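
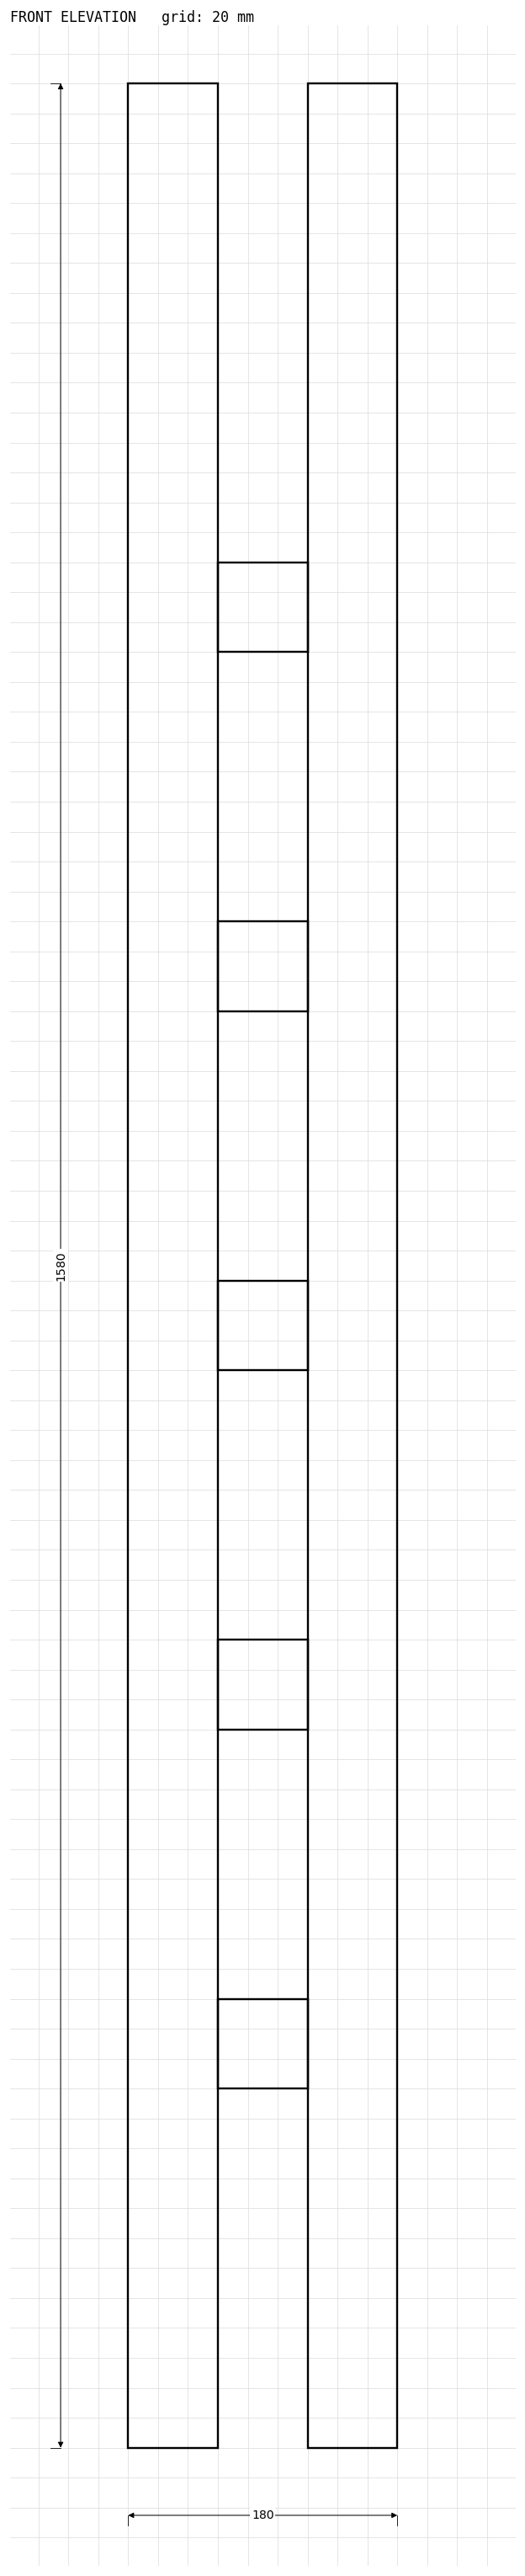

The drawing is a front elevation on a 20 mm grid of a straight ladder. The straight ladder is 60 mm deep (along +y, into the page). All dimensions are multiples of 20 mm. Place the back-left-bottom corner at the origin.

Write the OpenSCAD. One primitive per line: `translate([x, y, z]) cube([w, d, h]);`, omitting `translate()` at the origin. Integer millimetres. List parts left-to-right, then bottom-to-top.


cube([60, 60, 1580]);
translate([60, 0, 240]) cube([60, 60, 60]);
translate([60, 0, 480]) cube([60, 60, 60]);
translate([60, 0, 720]) cube([60, 60, 60]);
translate([60, 0, 960]) cube([60, 60, 60]);
translate([60, 0, 1200]) cube([60, 60, 60]);
translate([120, 0, 0]) cube([60, 60, 1580]);


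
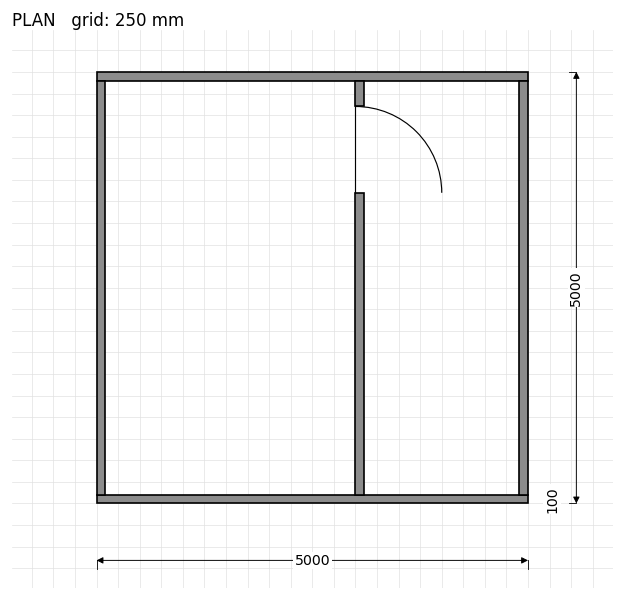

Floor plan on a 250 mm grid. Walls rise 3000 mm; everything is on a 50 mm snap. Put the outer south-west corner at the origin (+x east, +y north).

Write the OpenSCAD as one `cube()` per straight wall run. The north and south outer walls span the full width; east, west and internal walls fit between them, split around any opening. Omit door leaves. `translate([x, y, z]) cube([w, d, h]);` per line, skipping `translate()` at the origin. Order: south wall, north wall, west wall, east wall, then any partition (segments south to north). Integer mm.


cube([5000, 100, 3000]);
translate([0, 4900, 0]) cube([5000, 100, 3000]);
translate([0, 100, 0]) cube([100, 4800, 3000]);
translate([4900, 100, 0]) cube([100, 4800, 3000]);
translate([3000, 100, 0]) cube([100, 3500, 3000]);
translate([3000, 4600, 0]) cube([100, 300, 3000]);


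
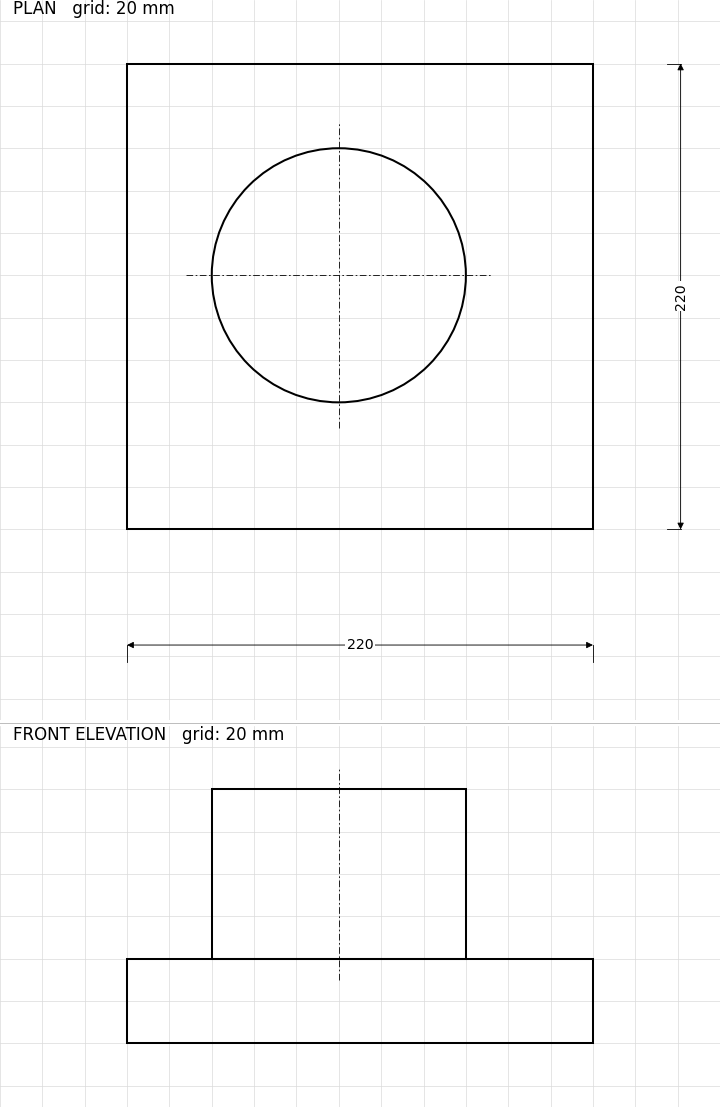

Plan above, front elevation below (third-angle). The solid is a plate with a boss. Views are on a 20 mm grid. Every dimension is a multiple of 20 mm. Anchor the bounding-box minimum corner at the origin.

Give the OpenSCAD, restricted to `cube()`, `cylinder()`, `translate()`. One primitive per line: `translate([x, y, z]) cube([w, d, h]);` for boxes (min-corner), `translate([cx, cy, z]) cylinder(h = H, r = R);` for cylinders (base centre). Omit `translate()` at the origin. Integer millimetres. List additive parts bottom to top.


cube([220, 220, 40]);
translate([100, 120, 40]) cylinder(h = 80, r = 60);


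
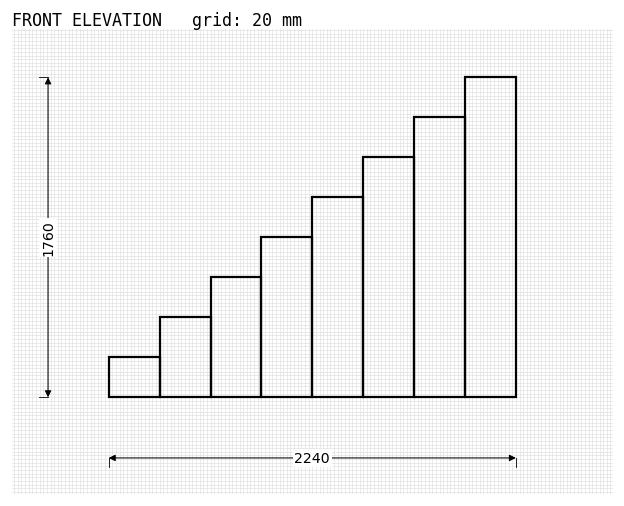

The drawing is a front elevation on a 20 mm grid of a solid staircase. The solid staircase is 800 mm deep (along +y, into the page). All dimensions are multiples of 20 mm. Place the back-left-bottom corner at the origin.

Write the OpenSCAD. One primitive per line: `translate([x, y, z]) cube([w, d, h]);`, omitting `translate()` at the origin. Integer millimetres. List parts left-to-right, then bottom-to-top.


cube([280, 800, 220]);
translate([280, 0, 0]) cube([280, 800, 440]);
translate([560, 0, 0]) cube([280, 800, 660]);
translate([840, 0, 0]) cube([280, 800, 880]);
translate([1120, 0, 0]) cube([280, 800, 1100]);
translate([1400, 0, 0]) cube([280, 800, 1320]);
translate([1680, 0, 0]) cube([280, 800, 1540]);
translate([1960, 0, 0]) cube([280, 800, 1760]);


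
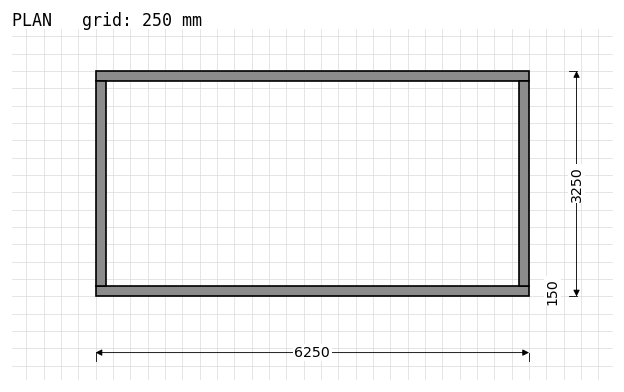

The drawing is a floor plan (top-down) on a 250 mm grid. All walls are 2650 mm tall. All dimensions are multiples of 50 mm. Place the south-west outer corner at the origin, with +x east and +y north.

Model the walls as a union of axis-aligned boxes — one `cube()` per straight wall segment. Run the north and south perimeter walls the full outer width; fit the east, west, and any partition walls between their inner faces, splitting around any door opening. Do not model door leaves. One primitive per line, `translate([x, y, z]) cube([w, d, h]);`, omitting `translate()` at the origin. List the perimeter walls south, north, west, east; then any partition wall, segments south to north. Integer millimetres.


cube([6250, 150, 2650]);
translate([0, 3100, 0]) cube([6250, 150, 2650]);
translate([0, 150, 0]) cube([150, 2950, 2650]);
translate([6100, 150, 0]) cube([150, 2950, 2650]);


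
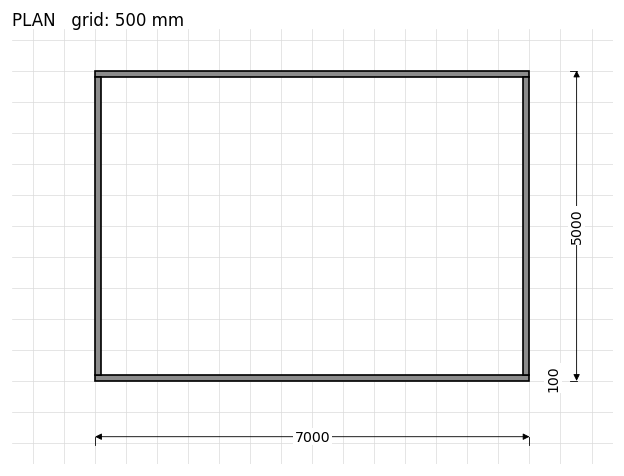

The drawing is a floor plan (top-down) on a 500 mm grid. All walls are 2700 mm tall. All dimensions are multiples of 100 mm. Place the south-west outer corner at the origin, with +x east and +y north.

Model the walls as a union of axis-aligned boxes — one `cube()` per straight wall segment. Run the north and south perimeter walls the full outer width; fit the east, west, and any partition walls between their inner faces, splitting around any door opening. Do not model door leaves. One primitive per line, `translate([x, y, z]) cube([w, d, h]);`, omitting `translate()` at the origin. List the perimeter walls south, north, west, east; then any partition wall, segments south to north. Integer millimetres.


cube([7000, 100, 2700]);
translate([0, 4900, 0]) cube([7000, 100, 2700]);
translate([0, 100, 0]) cube([100, 4800, 2700]);
translate([6900, 100, 0]) cube([100, 4800, 2700]);


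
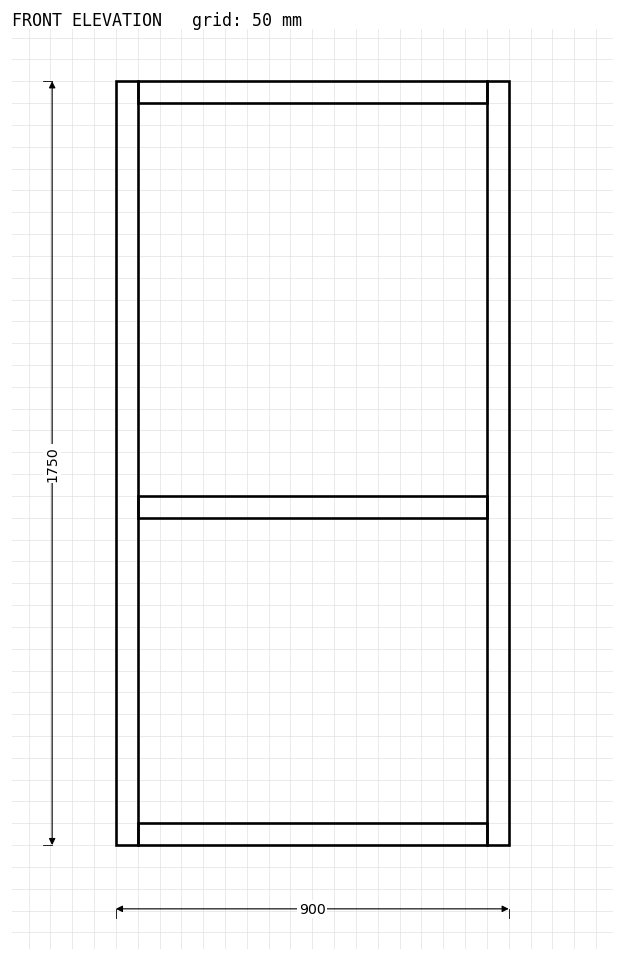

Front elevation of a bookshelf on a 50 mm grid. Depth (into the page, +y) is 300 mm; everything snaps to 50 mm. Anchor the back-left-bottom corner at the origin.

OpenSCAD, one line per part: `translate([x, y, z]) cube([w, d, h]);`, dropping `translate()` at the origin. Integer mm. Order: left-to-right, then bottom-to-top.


cube([50, 300, 1750]);
translate([50, 0, 0]) cube([800, 300, 50]);
translate([50, 0, 750]) cube([800, 300, 50]);
translate([50, 0, 1700]) cube([800, 300, 50]);
translate([850, 0, 0]) cube([50, 300, 1750]);


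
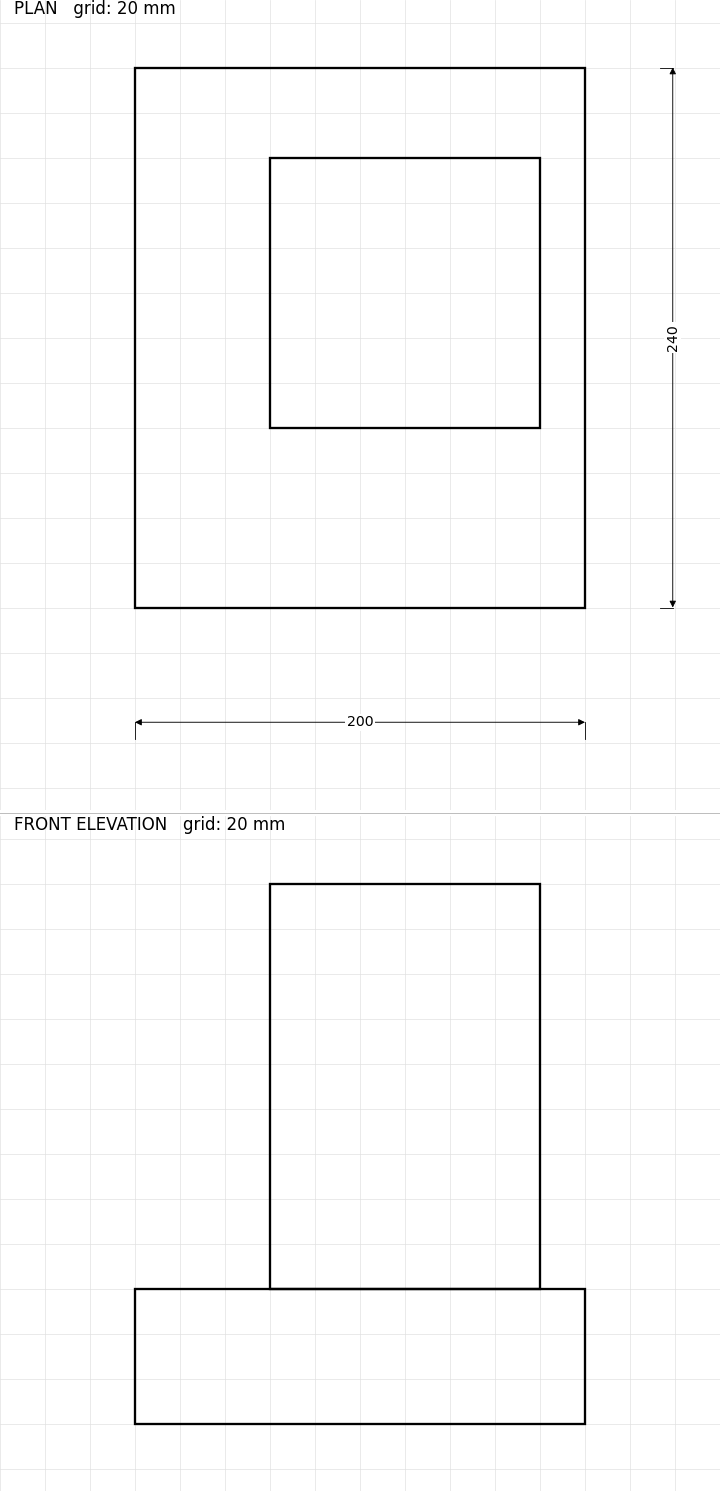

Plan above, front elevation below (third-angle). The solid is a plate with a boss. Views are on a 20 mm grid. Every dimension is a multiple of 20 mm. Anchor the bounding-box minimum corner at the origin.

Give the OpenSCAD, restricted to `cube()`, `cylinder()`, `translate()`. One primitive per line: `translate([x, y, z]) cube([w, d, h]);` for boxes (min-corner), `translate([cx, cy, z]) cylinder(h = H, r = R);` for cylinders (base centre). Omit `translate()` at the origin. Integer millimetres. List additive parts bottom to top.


cube([200, 240, 60]);
translate([60, 80, 60]) cube([120, 120, 180]);


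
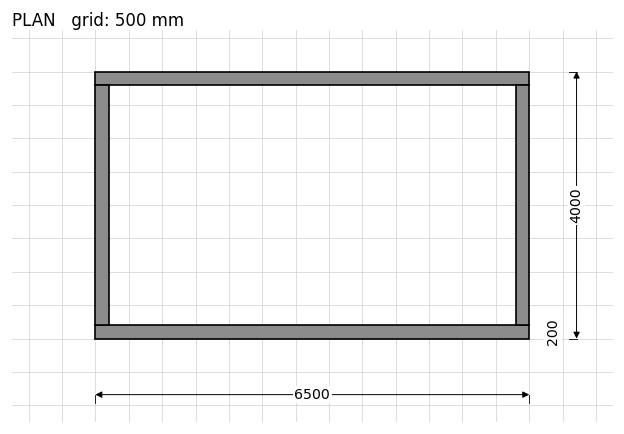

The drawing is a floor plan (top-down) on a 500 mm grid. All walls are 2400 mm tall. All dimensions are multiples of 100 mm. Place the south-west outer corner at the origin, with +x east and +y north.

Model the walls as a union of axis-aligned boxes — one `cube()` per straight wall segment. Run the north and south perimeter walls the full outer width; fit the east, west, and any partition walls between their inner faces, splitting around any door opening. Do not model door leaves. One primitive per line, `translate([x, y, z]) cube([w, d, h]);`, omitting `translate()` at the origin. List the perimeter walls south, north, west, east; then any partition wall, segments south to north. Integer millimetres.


cube([6500, 200, 2400]);
translate([0, 3800, 0]) cube([6500, 200, 2400]);
translate([0, 200, 0]) cube([200, 3600, 2400]);
translate([6300, 200, 0]) cube([200, 3600, 2400]);


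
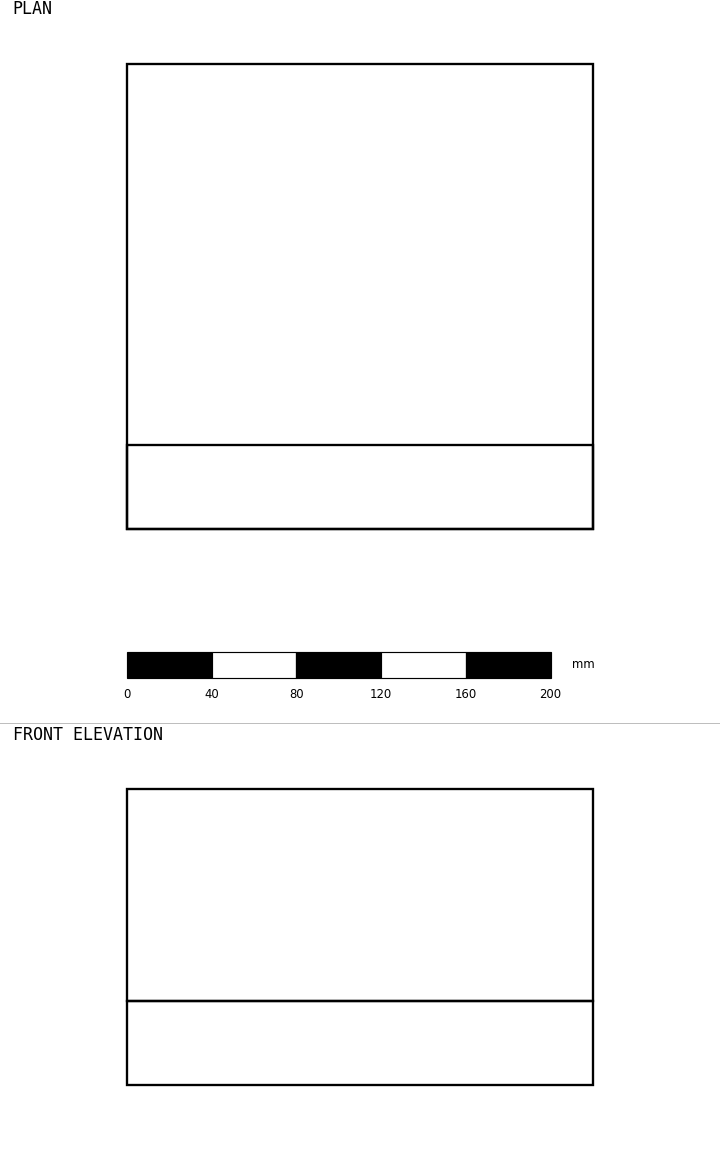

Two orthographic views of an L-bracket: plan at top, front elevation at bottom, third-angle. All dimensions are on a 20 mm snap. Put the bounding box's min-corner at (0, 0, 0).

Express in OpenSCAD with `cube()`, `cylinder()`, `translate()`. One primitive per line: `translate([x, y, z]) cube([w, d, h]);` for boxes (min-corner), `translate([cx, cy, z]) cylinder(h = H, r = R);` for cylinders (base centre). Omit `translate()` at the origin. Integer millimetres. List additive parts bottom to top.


cube([220, 220, 40]);
translate([0, 0, 40]) cube([220, 40, 100]);


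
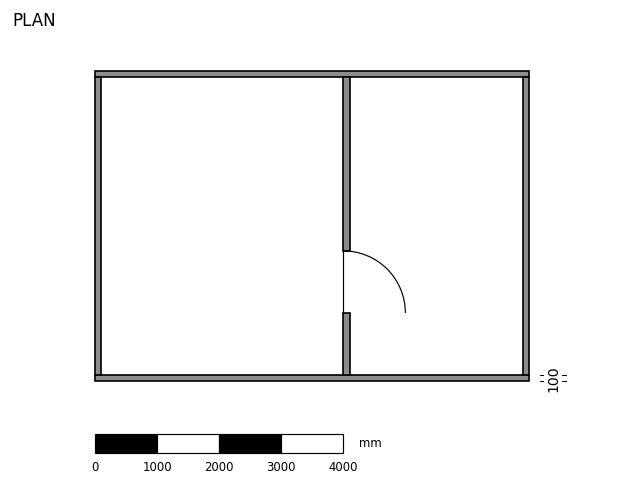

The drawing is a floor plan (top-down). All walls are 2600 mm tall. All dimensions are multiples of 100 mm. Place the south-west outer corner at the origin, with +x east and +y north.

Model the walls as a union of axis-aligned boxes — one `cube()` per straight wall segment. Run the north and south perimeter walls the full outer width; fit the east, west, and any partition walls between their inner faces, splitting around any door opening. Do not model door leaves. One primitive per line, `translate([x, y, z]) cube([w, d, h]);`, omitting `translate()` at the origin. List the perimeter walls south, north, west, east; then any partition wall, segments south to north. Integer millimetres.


cube([7000, 100, 2600]);
translate([0, 4900, 0]) cube([7000, 100, 2600]);
translate([0, 100, 0]) cube([100, 4800, 2600]);
translate([6900, 100, 0]) cube([100, 4800, 2600]);
translate([4000, 100, 0]) cube([100, 1000, 2600]);
translate([4000, 2100, 0]) cube([100, 2800, 2600]);


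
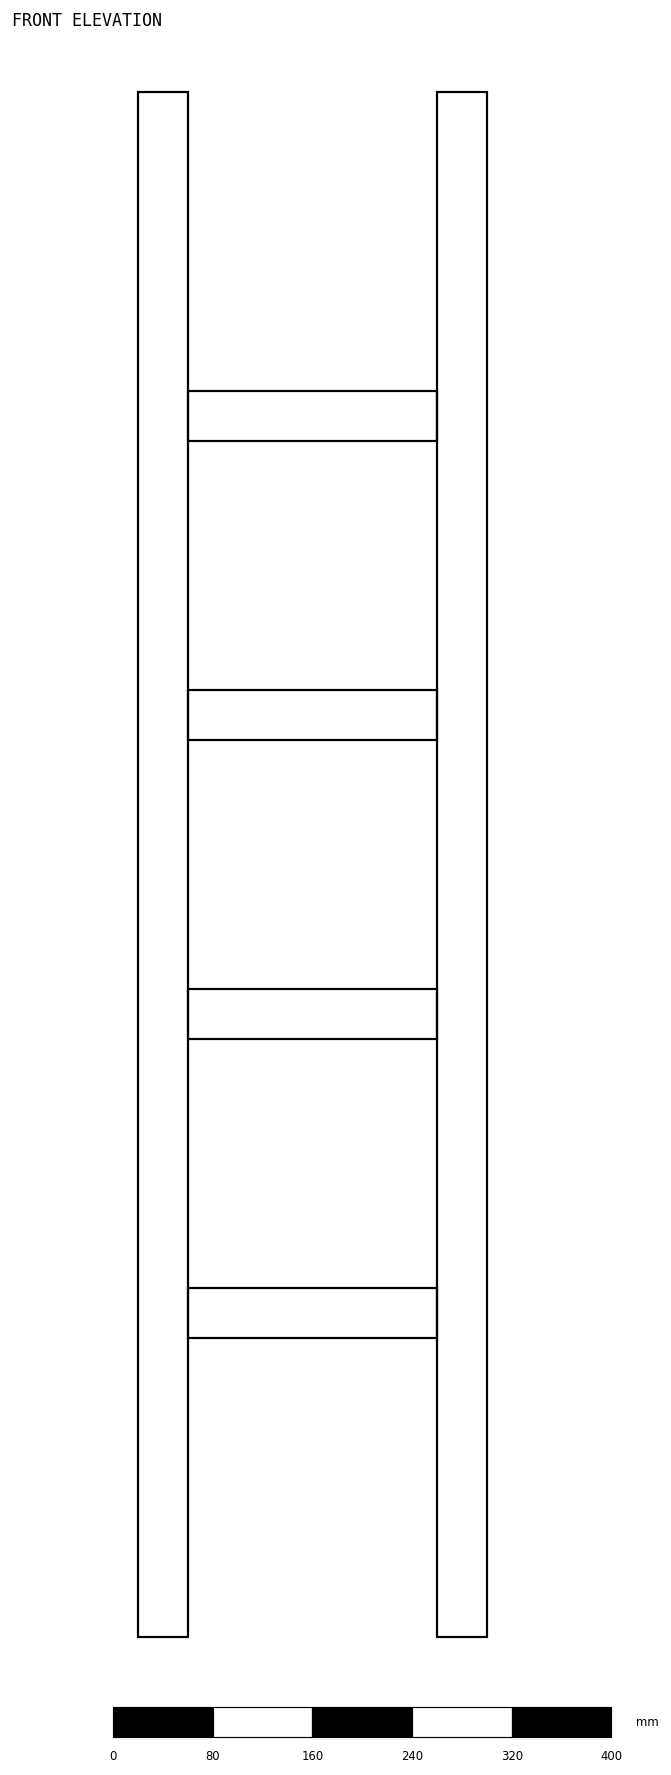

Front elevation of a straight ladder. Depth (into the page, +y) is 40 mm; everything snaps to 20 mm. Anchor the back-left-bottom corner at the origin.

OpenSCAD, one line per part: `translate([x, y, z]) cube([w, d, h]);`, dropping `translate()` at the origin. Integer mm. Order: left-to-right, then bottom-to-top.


cube([40, 40, 1240]);
translate([40, 0, 240]) cube([200, 40, 40]);
translate([40, 0, 480]) cube([200, 40, 40]);
translate([40, 0, 720]) cube([200, 40, 40]);
translate([40, 0, 960]) cube([200, 40, 40]);
translate([240, 0, 0]) cube([40, 40, 1240]);


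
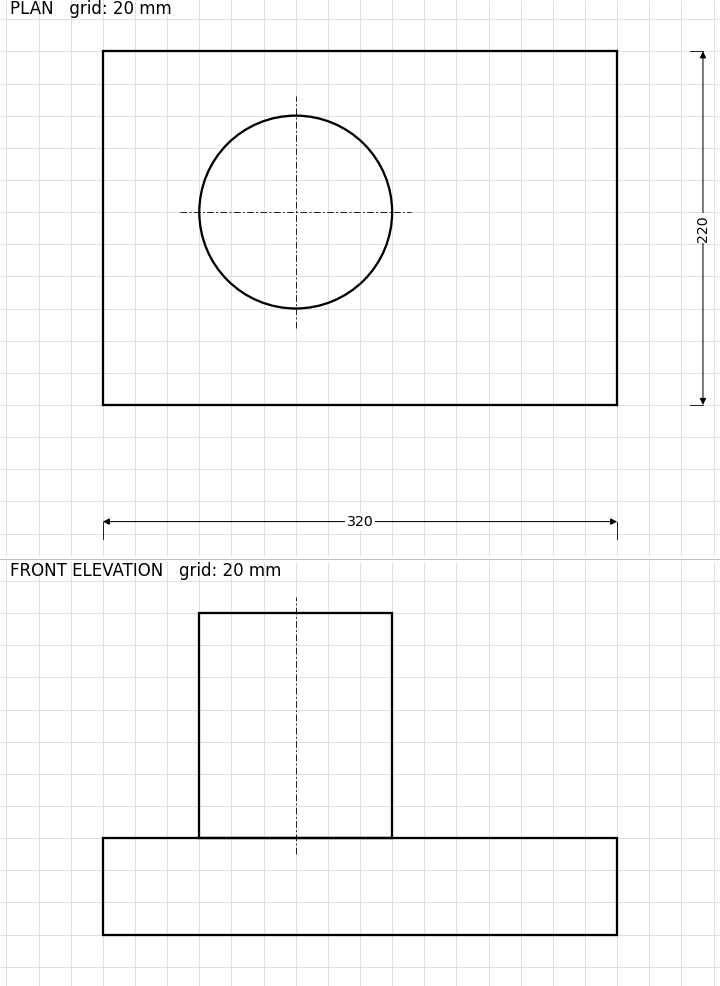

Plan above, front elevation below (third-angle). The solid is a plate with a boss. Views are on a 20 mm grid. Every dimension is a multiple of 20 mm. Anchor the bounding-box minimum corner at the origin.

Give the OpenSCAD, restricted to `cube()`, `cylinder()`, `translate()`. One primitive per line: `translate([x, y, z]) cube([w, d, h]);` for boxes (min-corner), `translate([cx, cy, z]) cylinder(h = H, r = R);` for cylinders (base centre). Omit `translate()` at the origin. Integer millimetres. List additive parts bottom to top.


cube([320, 220, 60]);
translate([120, 120, 60]) cylinder(h = 140, r = 60);


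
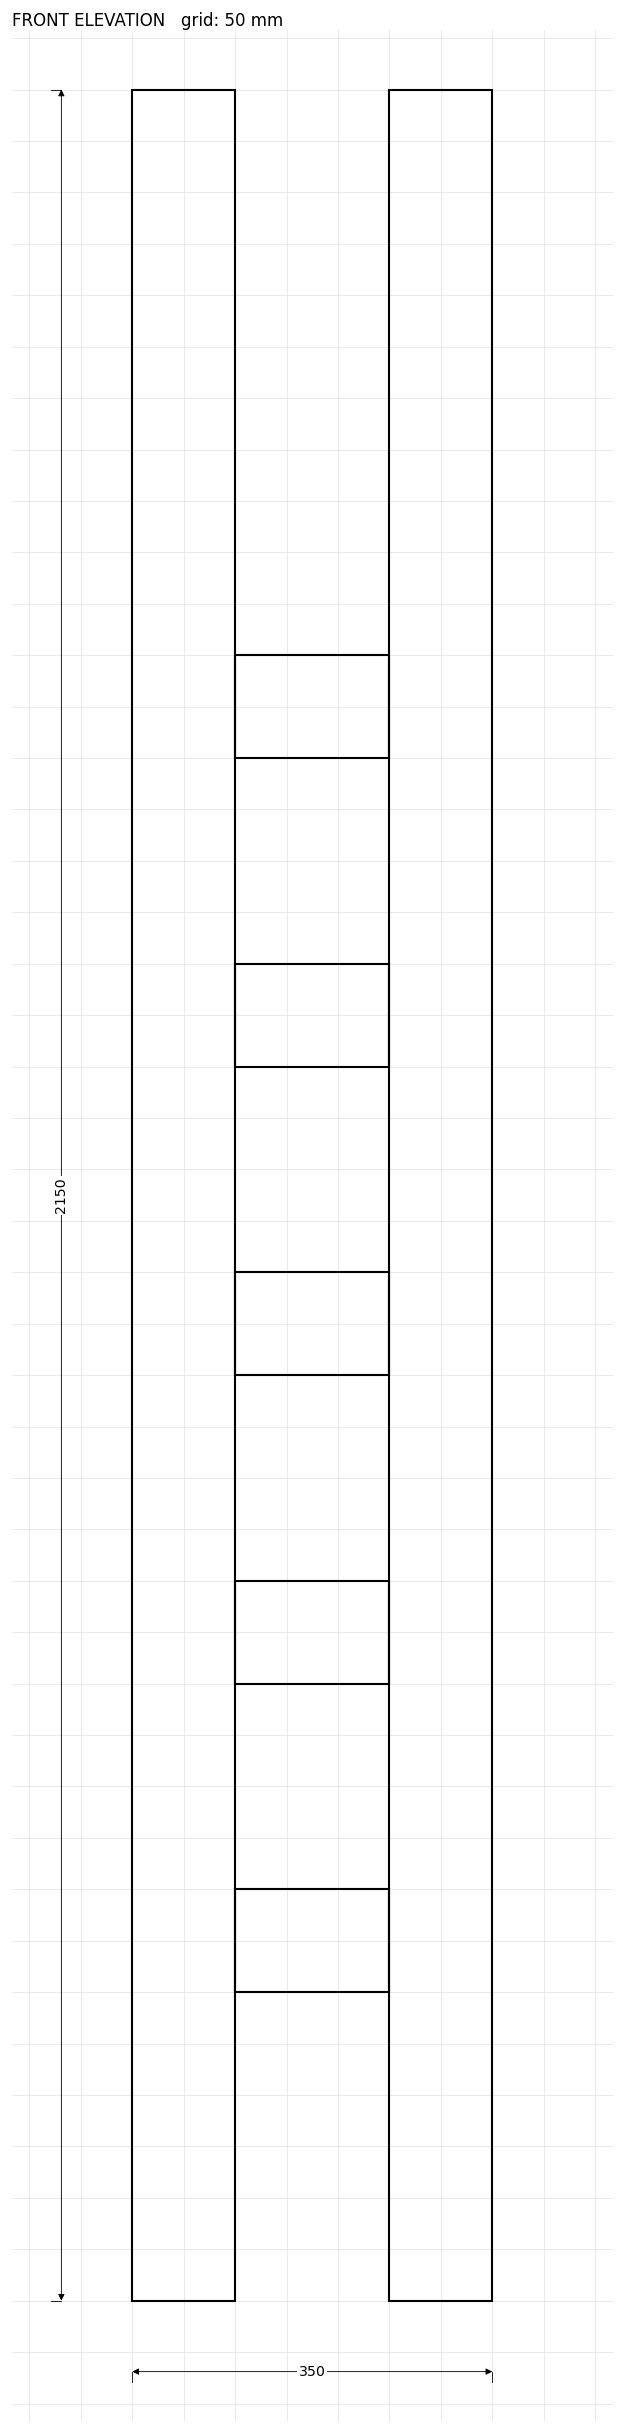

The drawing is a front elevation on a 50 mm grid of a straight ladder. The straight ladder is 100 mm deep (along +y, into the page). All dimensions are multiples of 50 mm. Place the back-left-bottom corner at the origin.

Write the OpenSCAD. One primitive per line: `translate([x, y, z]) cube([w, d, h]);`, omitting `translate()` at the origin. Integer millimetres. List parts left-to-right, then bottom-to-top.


cube([100, 100, 2150]);
translate([100, 0, 300]) cube([150, 100, 100]);
translate([100, 0, 600]) cube([150, 100, 100]);
translate([100, 0, 900]) cube([150, 100, 100]);
translate([100, 0, 1200]) cube([150, 100, 100]);
translate([100, 0, 1500]) cube([150, 100, 100]);
translate([250, 0, 0]) cube([100, 100, 2150]);


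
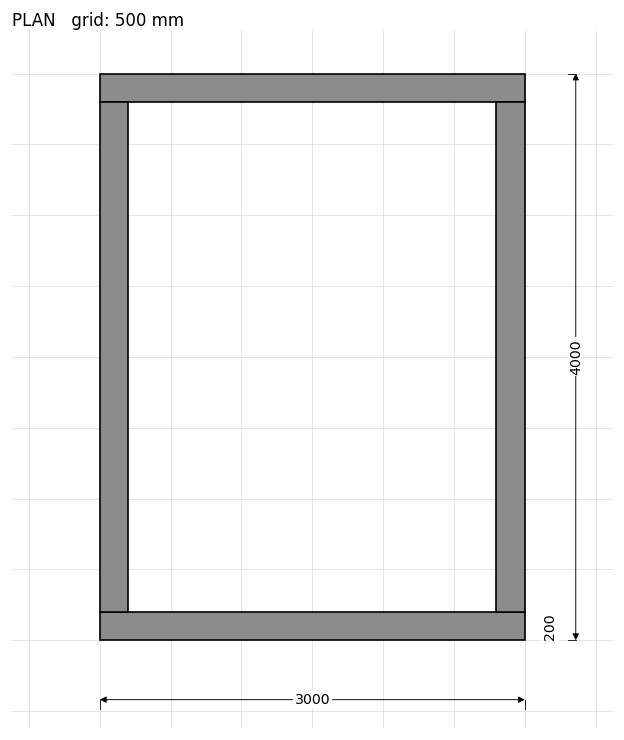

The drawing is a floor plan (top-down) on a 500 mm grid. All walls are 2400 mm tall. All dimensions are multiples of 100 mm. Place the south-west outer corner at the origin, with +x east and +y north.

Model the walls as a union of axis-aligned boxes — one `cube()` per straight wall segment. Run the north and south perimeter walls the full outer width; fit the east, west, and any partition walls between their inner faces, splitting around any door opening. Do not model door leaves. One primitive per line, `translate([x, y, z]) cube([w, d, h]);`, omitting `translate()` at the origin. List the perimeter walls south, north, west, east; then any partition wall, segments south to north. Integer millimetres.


cube([3000, 200, 2400]);
translate([0, 3800, 0]) cube([3000, 200, 2400]);
translate([0, 200, 0]) cube([200, 3600, 2400]);
translate([2800, 200, 0]) cube([200, 3600, 2400]);


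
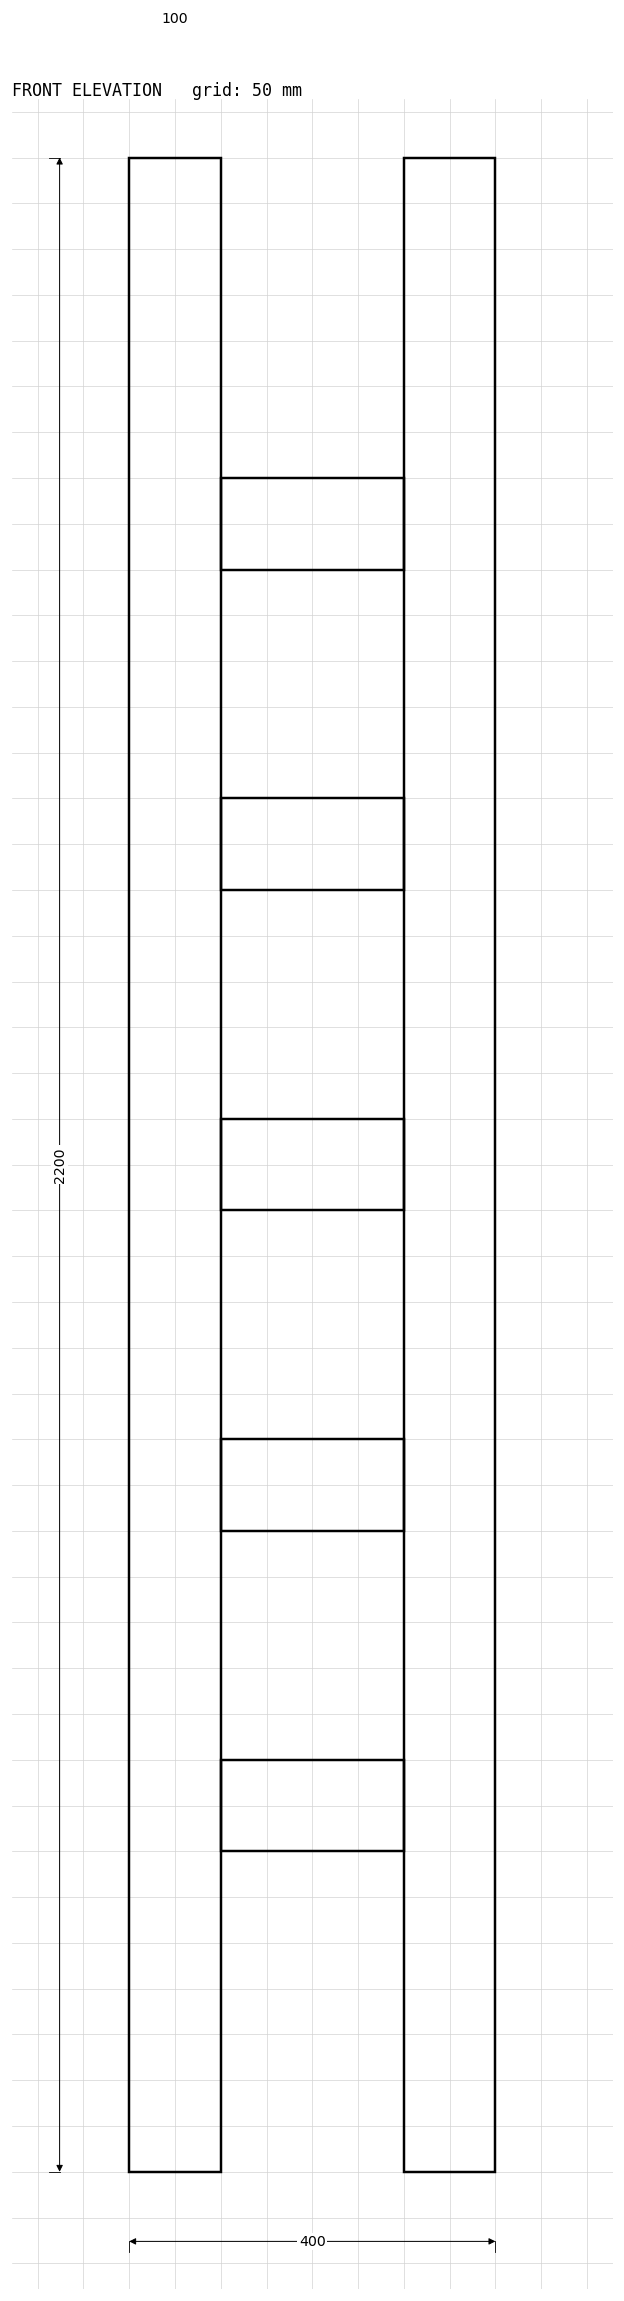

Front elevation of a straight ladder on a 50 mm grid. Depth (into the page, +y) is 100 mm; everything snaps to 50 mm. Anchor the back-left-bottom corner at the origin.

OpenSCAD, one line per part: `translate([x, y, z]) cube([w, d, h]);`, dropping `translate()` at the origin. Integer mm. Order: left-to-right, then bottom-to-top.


cube([100, 100, 2200]);
translate([100, 0, 350]) cube([200, 100, 100]);
translate([100, 0, 700]) cube([200, 100, 100]);
translate([100, 0, 1050]) cube([200, 100, 100]);
translate([100, 0, 1400]) cube([200, 100, 100]);
translate([100, 0, 1750]) cube([200, 100, 100]);
translate([300, 0, 0]) cube([100, 100, 2200]);


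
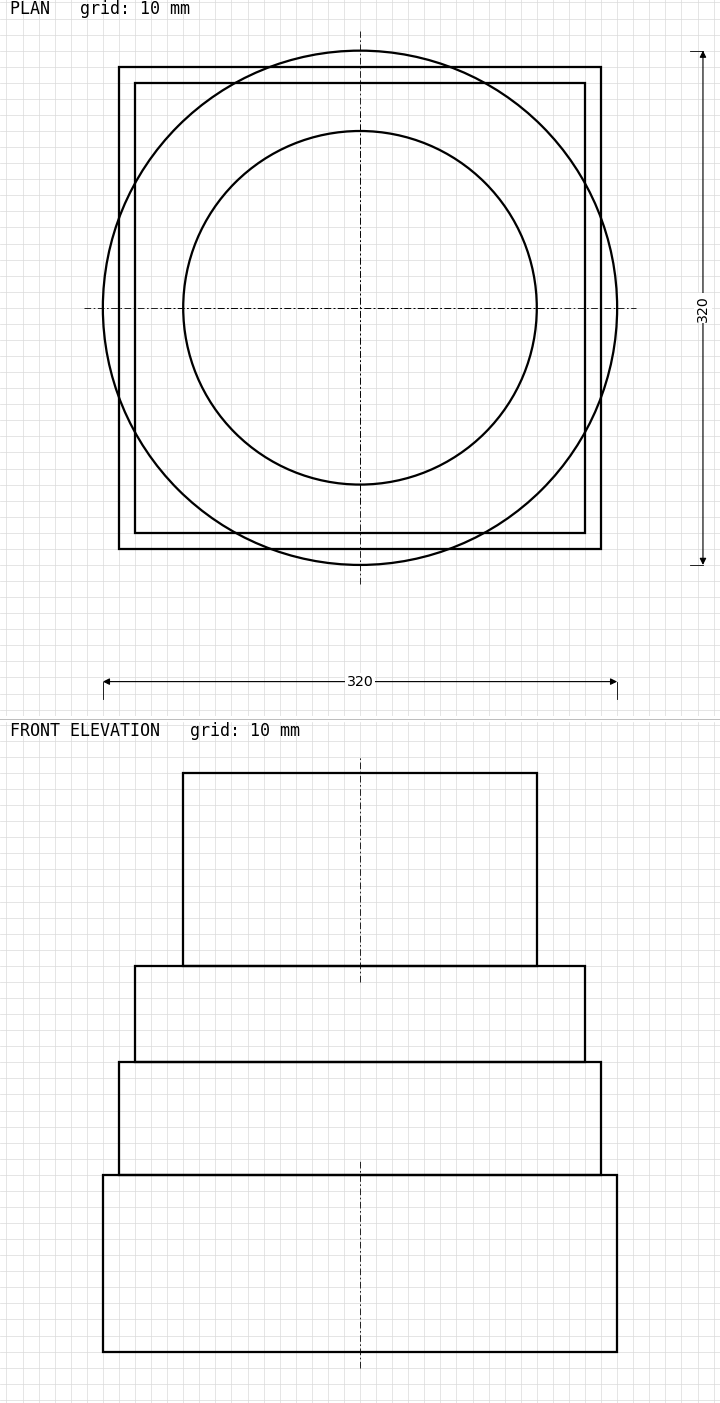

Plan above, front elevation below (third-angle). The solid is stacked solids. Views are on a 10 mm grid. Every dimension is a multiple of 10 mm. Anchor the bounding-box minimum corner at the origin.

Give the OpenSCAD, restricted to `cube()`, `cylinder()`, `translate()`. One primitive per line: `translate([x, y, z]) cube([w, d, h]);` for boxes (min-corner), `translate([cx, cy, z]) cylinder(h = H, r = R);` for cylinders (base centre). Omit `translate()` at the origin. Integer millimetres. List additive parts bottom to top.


translate([160, 160, 0]) cylinder(h = 110, r = 160);
translate([10, 10, 110]) cube([300, 300, 70]);
translate([20, 20, 180]) cube([280, 280, 60]);
translate([160, 160, 240]) cylinder(h = 120, r = 110);


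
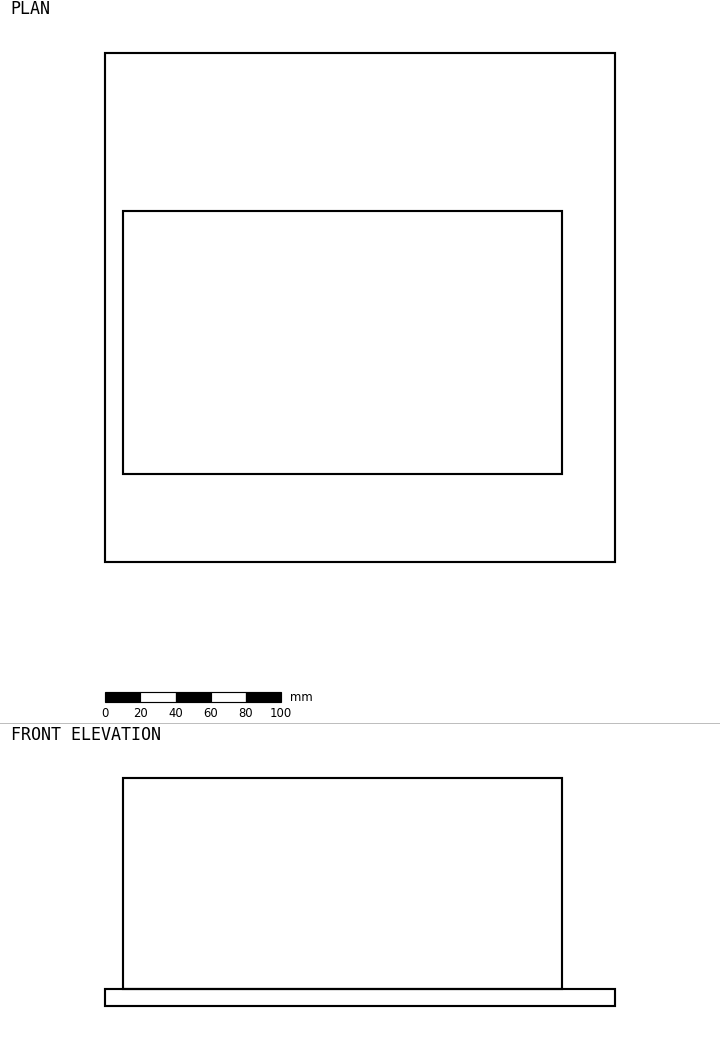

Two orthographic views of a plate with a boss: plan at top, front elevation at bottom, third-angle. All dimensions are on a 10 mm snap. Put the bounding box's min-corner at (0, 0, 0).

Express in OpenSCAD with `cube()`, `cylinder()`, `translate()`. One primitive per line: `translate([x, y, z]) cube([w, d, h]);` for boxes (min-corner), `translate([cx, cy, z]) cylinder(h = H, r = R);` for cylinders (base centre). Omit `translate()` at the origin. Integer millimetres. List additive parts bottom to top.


cube([290, 290, 10]);
translate([10, 50, 10]) cube([250, 150, 120]);


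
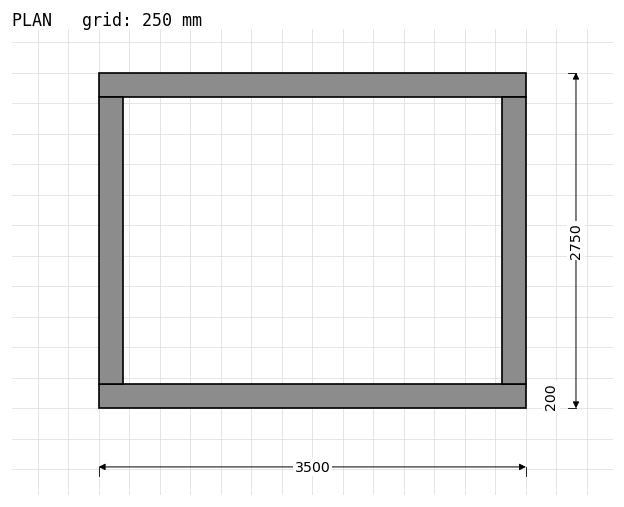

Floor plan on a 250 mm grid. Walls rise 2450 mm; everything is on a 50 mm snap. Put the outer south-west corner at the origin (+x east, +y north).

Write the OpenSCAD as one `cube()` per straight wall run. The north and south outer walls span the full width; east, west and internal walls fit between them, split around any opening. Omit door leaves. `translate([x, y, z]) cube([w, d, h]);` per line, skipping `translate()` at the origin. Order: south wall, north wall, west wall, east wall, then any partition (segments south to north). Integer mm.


cube([3500, 200, 2450]);
translate([0, 2550, 0]) cube([3500, 200, 2450]);
translate([0, 200, 0]) cube([200, 2350, 2450]);
translate([3300, 200, 0]) cube([200, 2350, 2450]);


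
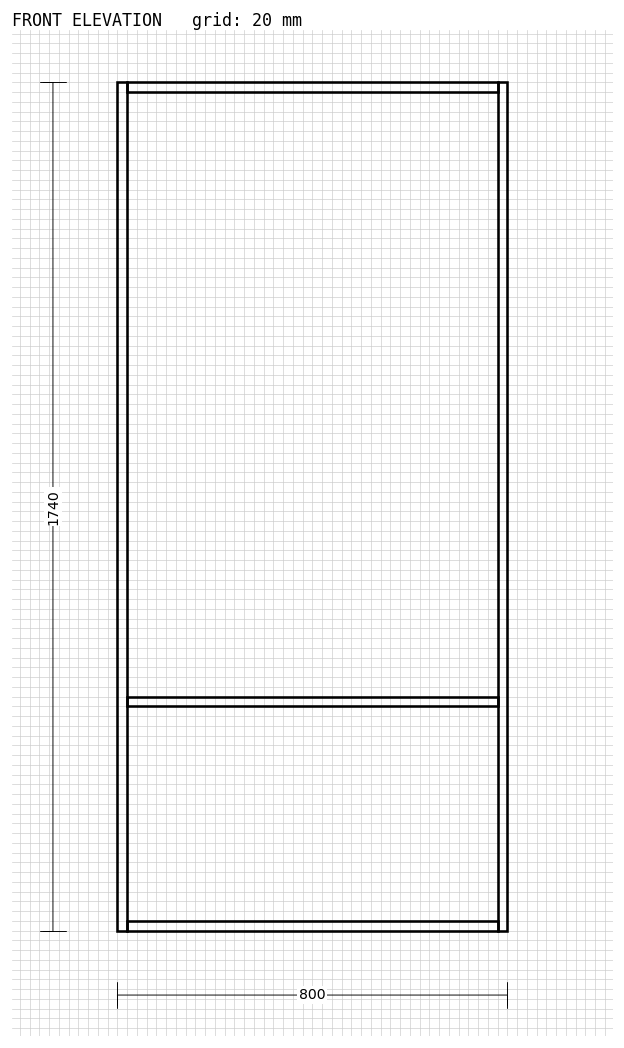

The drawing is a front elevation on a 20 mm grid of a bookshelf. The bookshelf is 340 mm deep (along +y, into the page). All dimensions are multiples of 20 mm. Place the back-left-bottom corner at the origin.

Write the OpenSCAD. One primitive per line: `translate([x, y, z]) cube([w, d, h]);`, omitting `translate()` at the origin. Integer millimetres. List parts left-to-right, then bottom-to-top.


cube([20, 340, 1740]);
translate([20, 0, 0]) cube([760, 340, 20]);
translate([20, 0, 460]) cube([760, 340, 20]);
translate([20, 0, 1720]) cube([760, 340, 20]);
translate([780, 0, 0]) cube([20, 340, 1740]);


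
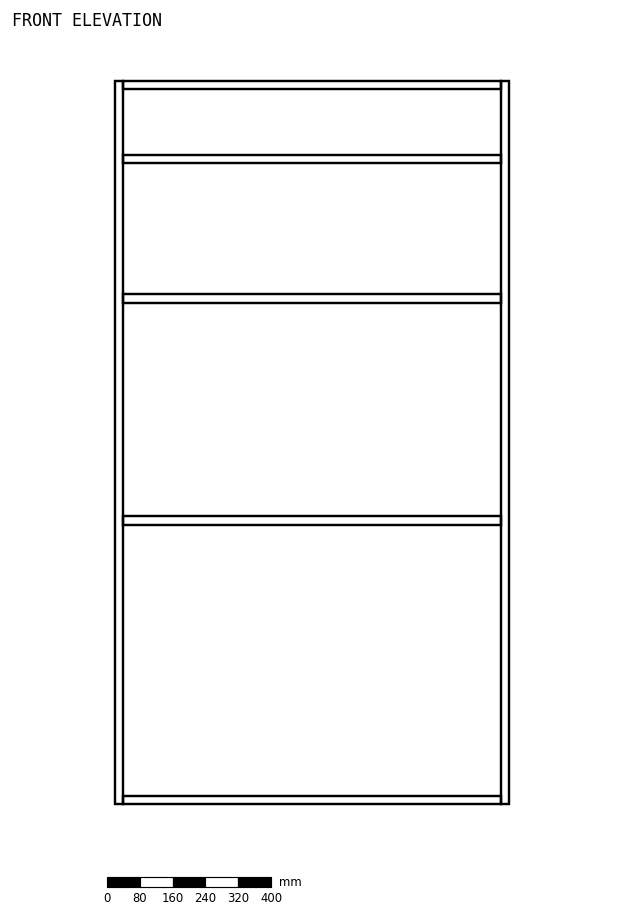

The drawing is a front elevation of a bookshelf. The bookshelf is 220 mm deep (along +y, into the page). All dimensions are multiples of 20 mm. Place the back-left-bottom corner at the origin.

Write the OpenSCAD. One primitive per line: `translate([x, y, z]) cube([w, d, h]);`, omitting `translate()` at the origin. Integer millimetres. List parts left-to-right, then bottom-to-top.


cube([20, 220, 1760]);
translate([20, 0, 0]) cube([920, 220, 20]);
translate([20, 0, 680]) cube([920, 220, 20]);
translate([20, 0, 1220]) cube([920, 220, 20]);
translate([20, 0, 1560]) cube([920, 220, 20]);
translate([20, 0, 1740]) cube([920, 220, 20]);
translate([940, 0, 0]) cube([20, 220, 1760]);


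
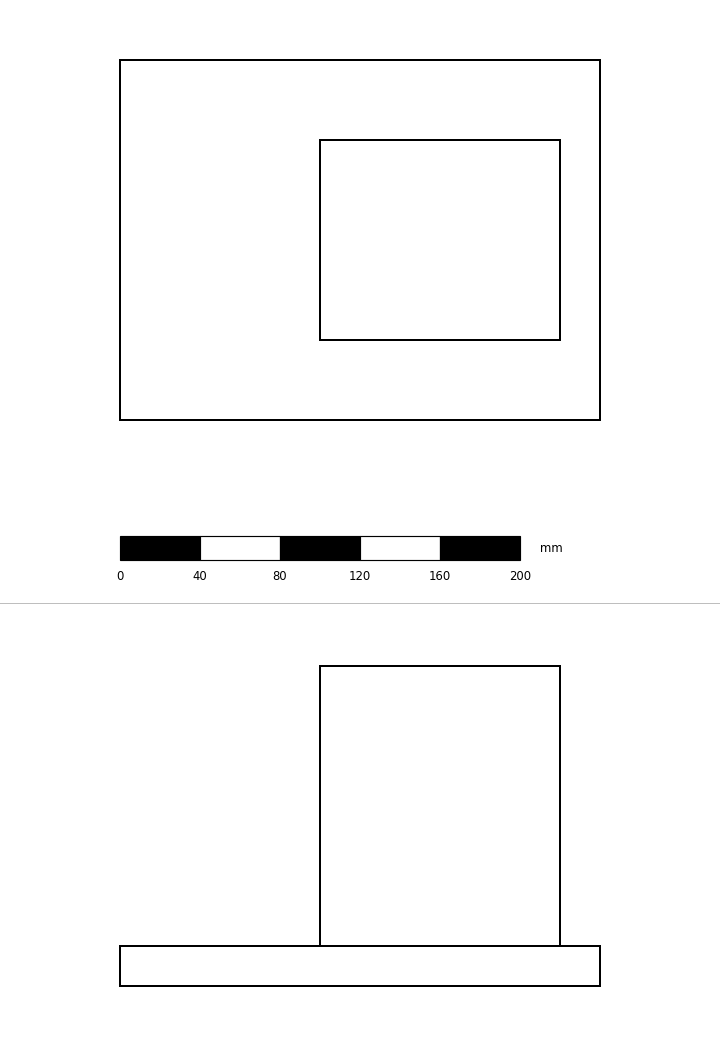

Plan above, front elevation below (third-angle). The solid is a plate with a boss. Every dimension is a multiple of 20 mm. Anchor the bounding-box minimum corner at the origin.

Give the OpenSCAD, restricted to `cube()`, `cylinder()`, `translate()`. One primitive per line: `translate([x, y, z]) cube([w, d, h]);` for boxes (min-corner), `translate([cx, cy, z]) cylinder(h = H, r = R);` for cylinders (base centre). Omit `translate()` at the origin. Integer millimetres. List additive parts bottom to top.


cube([240, 180, 20]);
translate([100, 40, 20]) cube([120, 100, 140]);


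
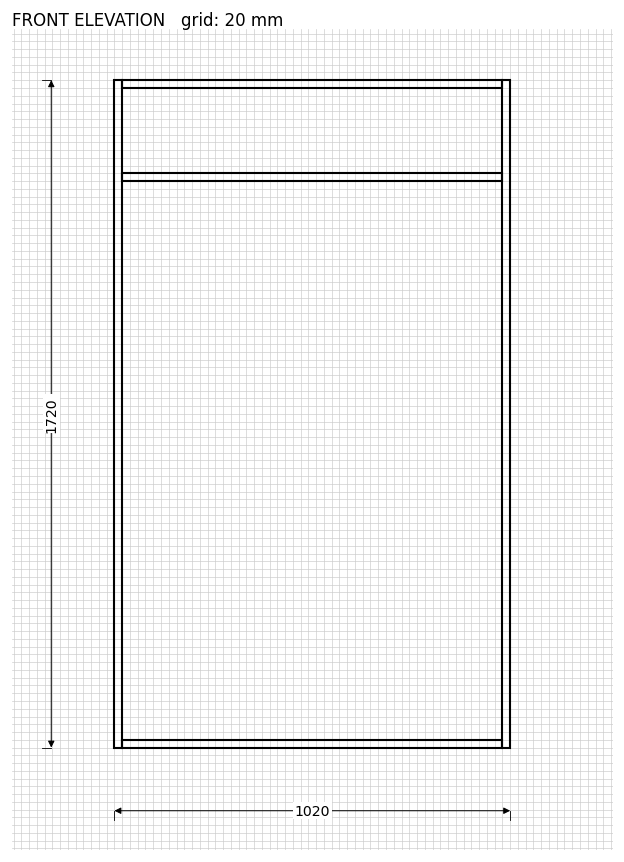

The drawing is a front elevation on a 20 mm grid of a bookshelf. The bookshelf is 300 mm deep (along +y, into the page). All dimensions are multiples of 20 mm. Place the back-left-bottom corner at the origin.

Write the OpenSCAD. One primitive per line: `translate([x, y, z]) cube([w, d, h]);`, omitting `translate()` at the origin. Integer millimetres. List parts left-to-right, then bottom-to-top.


cube([20, 300, 1720]);
translate([20, 0, 0]) cube([980, 300, 20]);
translate([20, 0, 1460]) cube([980, 300, 20]);
translate([20, 0, 1700]) cube([980, 300, 20]);
translate([1000, 0, 0]) cube([20, 300, 1720]);


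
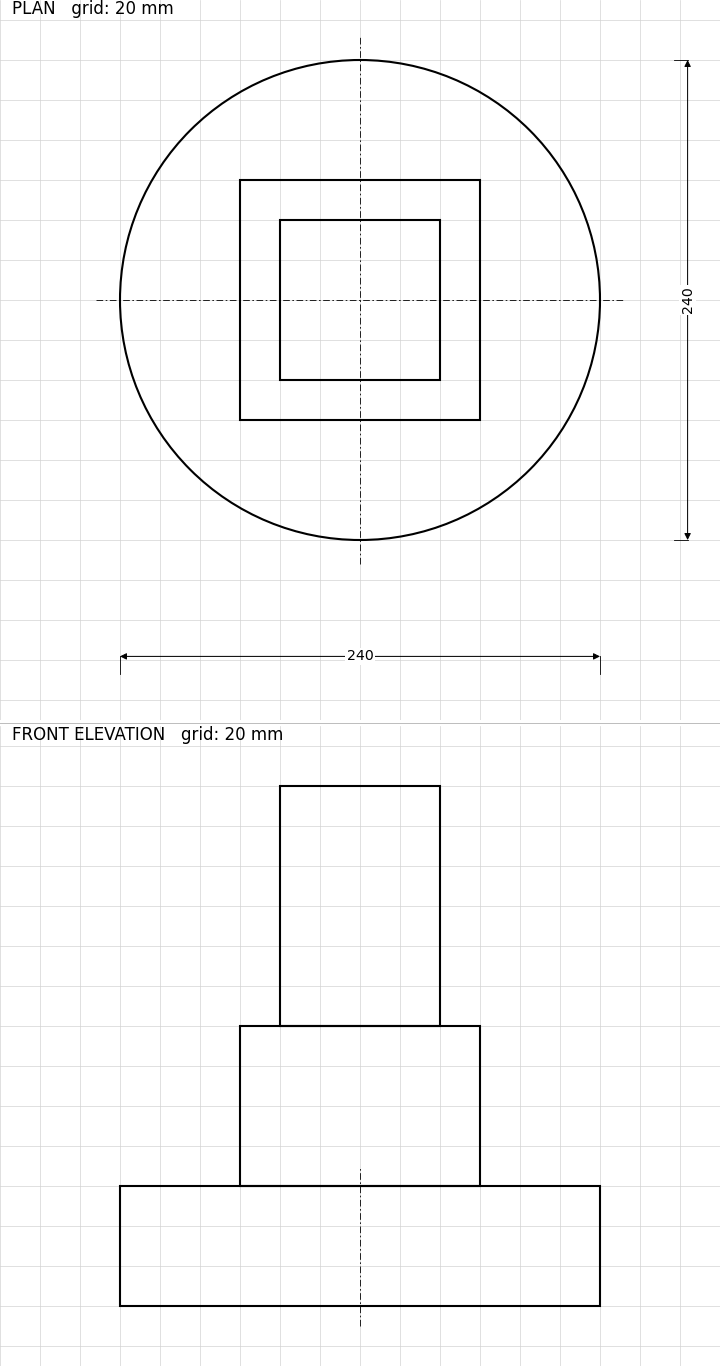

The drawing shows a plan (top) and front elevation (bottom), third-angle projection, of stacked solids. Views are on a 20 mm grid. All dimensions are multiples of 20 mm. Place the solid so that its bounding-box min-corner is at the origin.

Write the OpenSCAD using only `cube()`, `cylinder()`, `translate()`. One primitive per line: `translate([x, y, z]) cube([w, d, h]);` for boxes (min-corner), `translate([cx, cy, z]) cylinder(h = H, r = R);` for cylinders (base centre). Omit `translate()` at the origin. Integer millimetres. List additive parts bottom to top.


translate([120, 120, 0]) cylinder(h = 60, r = 120);
translate([60, 60, 60]) cube([120, 120, 80]);
translate([80, 80, 140]) cube([80, 80, 120]);


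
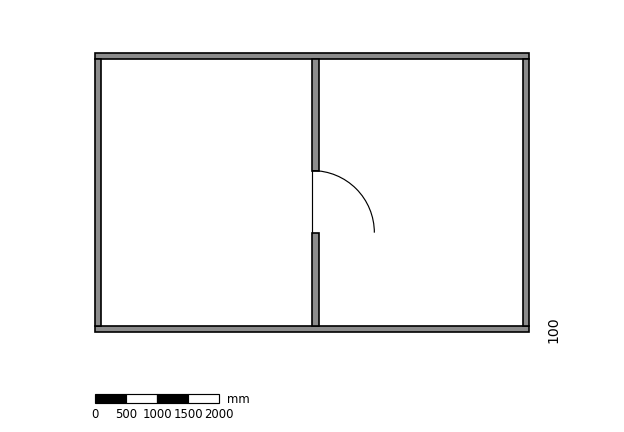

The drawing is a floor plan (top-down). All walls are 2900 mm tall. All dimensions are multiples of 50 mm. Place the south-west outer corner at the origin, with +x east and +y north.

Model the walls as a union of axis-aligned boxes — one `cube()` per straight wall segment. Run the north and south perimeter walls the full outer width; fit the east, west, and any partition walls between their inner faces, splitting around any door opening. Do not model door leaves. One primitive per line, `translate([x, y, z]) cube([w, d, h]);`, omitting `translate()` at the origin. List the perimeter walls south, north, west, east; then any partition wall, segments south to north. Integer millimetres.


cube([7000, 100, 2900]);
translate([0, 4400, 0]) cube([7000, 100, 2900]);
translate([0, 100, 0]) cube([100, 4300, 2900]);
translate([6900, 100, 0]) cube([100, 4300, 2900]);
translate([3500, 100, 0]) cube([100, 1500, 2900]);
translate([3500, 2600, 0]) cube([100, 1800, 2900]);


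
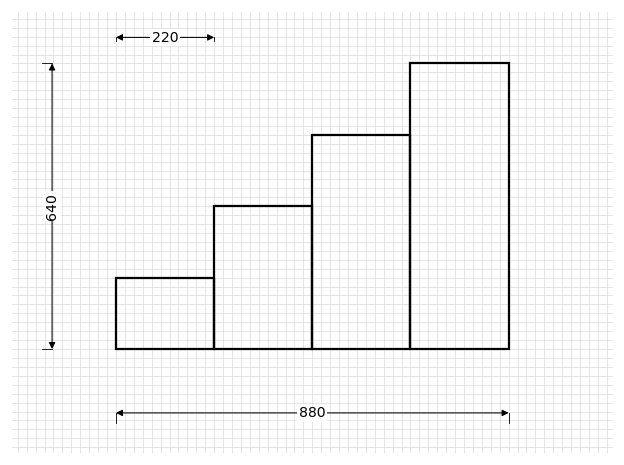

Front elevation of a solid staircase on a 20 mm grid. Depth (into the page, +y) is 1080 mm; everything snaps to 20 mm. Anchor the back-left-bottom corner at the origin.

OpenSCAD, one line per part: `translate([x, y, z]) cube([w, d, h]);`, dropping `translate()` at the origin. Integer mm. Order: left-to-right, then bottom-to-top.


cube([220, 1080, 160]);
translate([220, 0, 0]) cube([220, 1080, 320]);
translate([440, 0, 0]) cube([220, 1080, 480]);
translate([660, 0, 0]) cube([220, 1080, 640]);


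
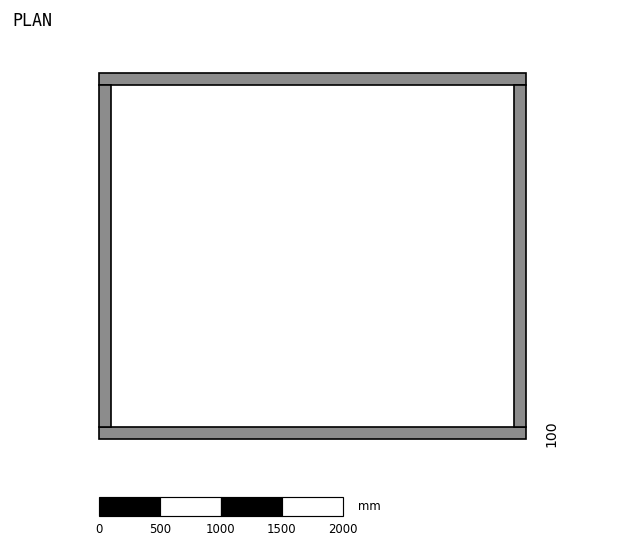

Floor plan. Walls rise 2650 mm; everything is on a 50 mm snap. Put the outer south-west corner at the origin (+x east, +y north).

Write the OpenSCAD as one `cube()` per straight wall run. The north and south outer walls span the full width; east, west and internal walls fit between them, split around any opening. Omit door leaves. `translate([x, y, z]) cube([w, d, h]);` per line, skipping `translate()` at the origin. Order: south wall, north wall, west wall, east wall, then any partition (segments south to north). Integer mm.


cube([3500, 100, 2650]);
translate([0, 2900, 0]) cube([3500, 100, 2650]);
translate([0, 100, 0]) cube([100, 2800, 2650]);
translate([3400, 100, 0]) cube([100, 2800, 2650]);


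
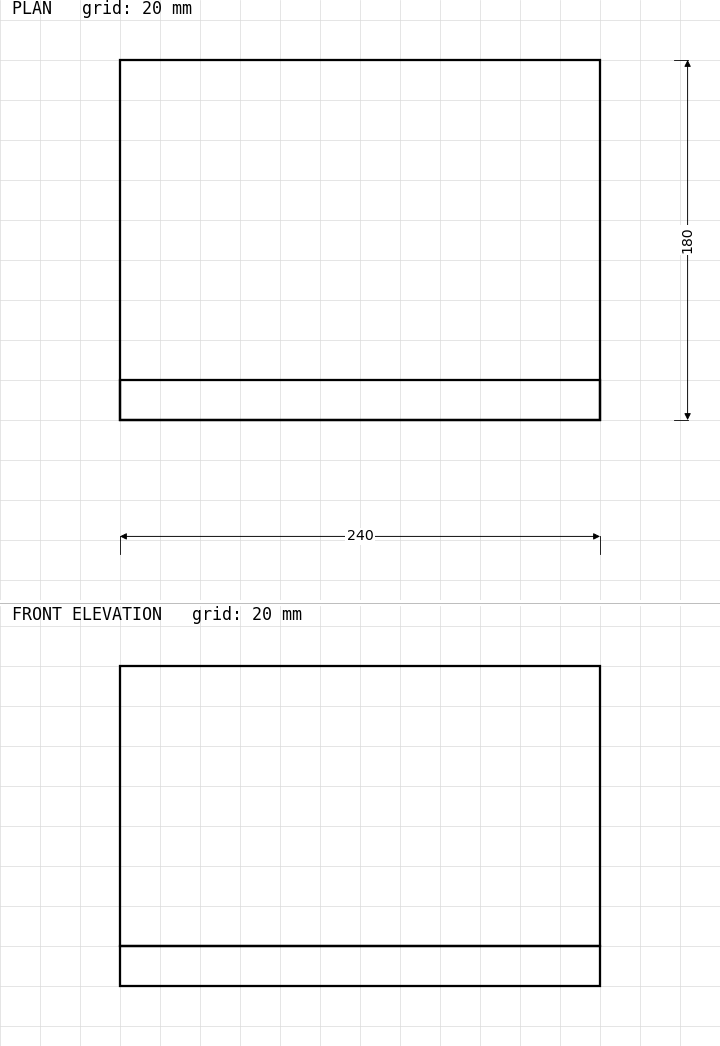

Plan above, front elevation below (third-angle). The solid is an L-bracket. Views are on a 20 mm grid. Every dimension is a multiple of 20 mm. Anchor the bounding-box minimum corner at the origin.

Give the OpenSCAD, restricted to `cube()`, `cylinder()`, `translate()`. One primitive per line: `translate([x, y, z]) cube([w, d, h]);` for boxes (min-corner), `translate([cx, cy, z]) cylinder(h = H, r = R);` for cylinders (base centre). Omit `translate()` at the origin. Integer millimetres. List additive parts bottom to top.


cube([240, 180, 20]);
translate([0, 0, 20]) cube([240, 20, 140]);


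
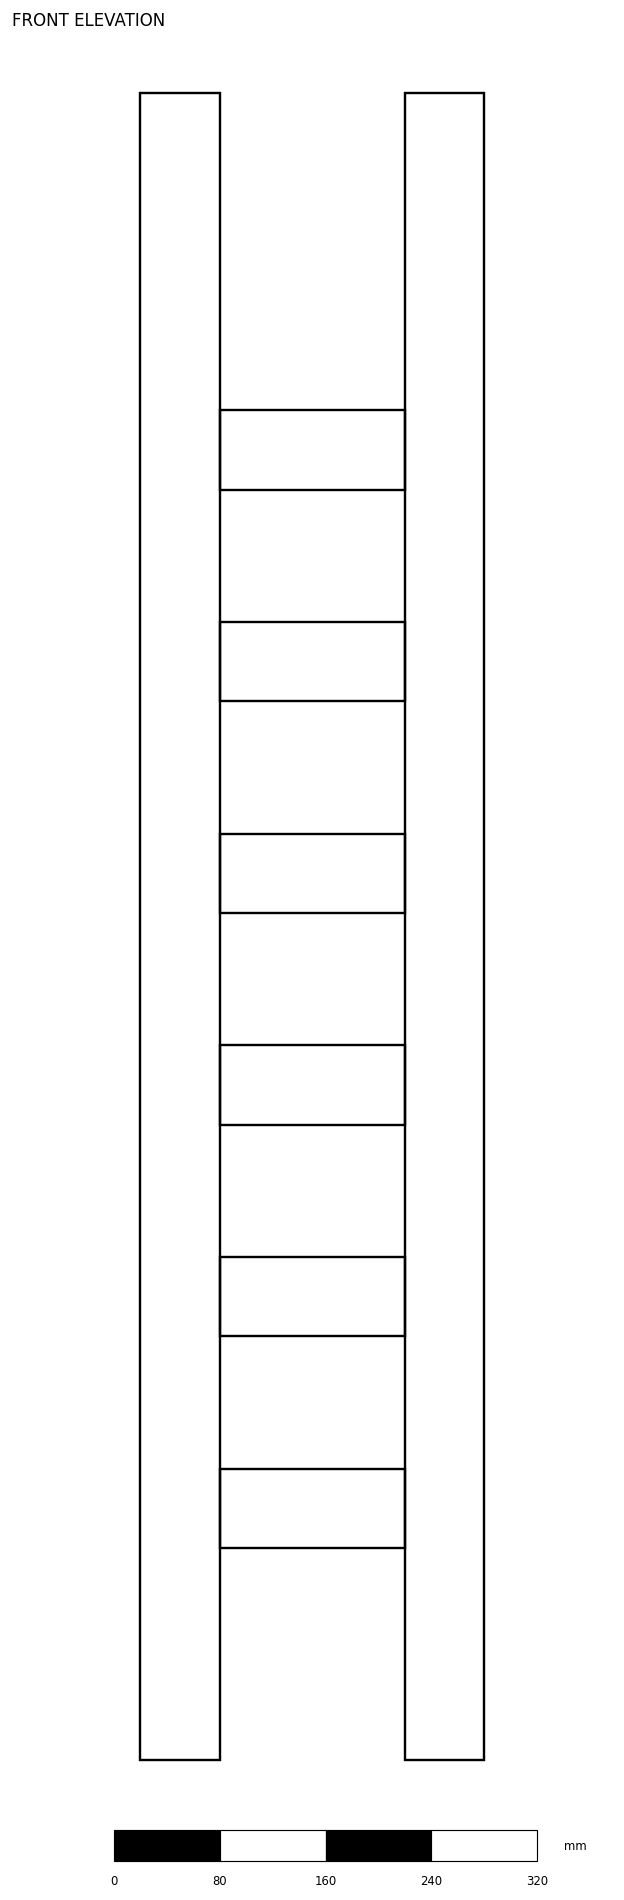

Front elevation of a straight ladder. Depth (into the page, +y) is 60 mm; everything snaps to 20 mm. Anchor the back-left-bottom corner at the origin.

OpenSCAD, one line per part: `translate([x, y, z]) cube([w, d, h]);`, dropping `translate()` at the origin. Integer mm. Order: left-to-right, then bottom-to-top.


cube([60, 60, 1260]);
translate([60, 0, 160]) cube([140, 60, 60]);
translate([60, 0, 320]) cube([140, 60, 60]);
translate([60, 0, 480]) cube([140, 60, 60]);
translate([60, 0, 640]) cube([140, 60, 60]);
translate([60, 0, 800]) cube([140, 60, 60]);
translate([60, 0, 960]) cube([140, 60, 60]);
translate([200, 0, 0]) cube([60, 60, 1260]);


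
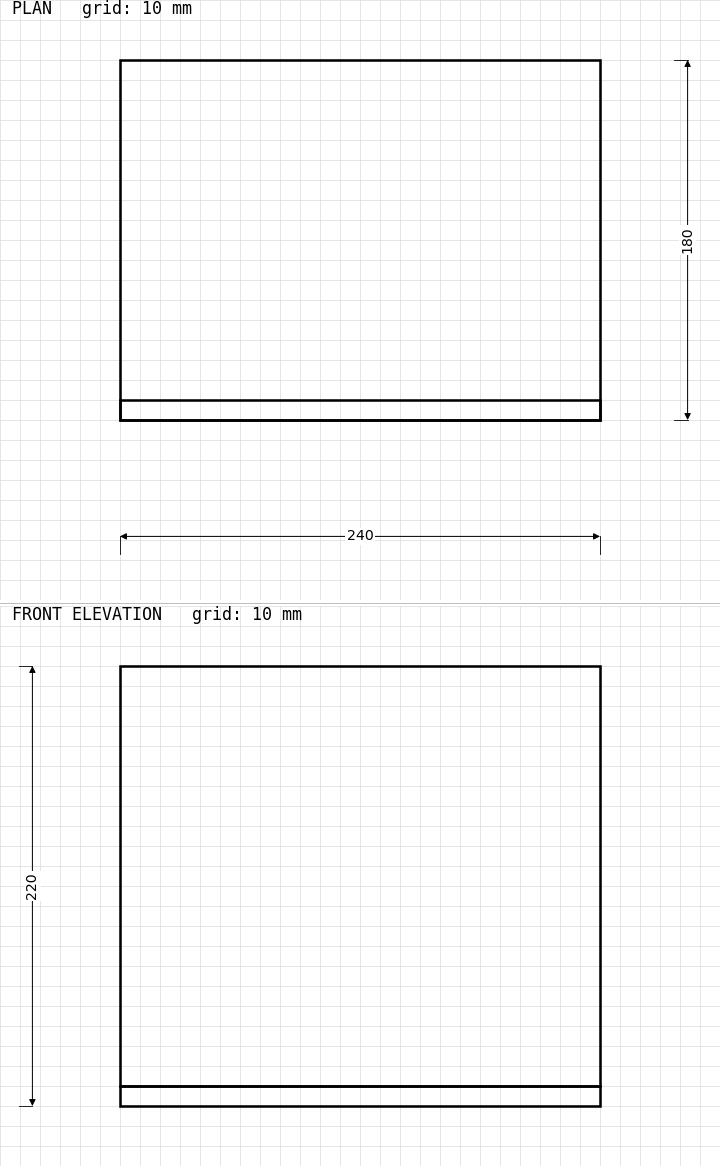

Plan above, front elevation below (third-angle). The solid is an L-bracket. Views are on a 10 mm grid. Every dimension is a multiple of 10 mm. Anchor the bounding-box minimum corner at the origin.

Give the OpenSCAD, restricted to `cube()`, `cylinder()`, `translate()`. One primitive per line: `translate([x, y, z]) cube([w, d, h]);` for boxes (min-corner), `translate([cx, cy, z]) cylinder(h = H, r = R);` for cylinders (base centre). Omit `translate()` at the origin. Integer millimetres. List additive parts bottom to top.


cube([240, 180, 10]);
translate([0, 0, 10]) cube([240, 10, 210]);


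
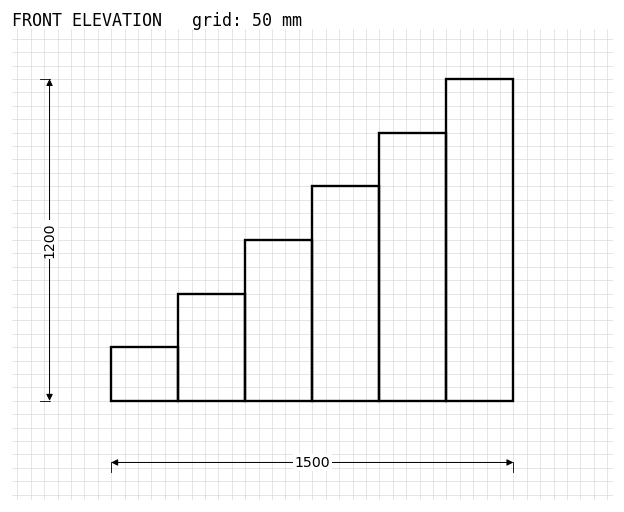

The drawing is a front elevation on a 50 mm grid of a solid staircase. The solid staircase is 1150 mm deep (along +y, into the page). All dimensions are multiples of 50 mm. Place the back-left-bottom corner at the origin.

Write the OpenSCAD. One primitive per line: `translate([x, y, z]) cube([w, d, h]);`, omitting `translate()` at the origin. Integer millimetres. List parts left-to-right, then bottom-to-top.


cube([250, 1150, 200]);
translate([250, 0, 0]) cube([250, 1150, 400]);
translate([500, 0, 0]) cube([250, 1150, 600]);
translate([750, 0, 0]) cube([250, 1150, 800]);
translate([1000, 0, 0]) cube([250, 1150, 1000]);
translate([1250, 0, 0]) cube([250, 1150, 1200]);


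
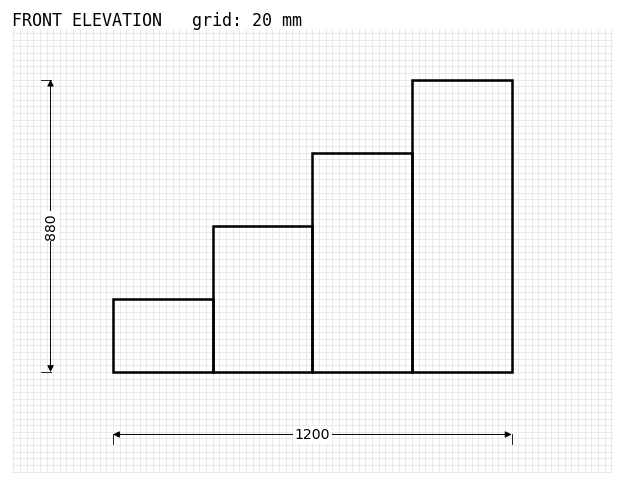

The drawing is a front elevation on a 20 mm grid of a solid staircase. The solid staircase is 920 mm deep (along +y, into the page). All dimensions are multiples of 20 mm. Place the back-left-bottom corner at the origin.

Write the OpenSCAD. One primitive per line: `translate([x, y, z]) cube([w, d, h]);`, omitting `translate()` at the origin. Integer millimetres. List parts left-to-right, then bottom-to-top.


cube([300, 920, 220]);
translate([300, 0, 0]) cube([300, 920, 440]);
translate([600, 0, 0]) cube([300, 920, 660]);
translate([900, 0, 0]) cube([300, 920, 880]);


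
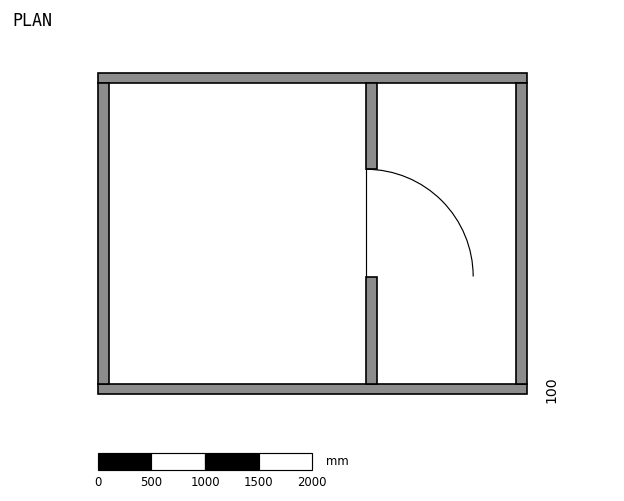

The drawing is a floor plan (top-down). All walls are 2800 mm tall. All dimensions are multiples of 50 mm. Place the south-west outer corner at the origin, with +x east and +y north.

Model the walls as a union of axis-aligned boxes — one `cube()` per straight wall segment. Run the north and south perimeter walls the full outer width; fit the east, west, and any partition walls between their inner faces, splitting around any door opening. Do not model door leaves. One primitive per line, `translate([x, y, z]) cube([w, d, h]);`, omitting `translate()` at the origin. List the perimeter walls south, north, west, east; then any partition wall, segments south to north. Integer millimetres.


cube([4000, 100, 2800]);
translate([0, 2900, 0]) cube([4000, 100, 2800]);
translate([0, 100, 0]) cube([100, 2800, 2800]);
translate([3900, 100, 0]) cube([100, 2800, 2800]);
translate([2500, 100, 0]) cube([100, 1000, 2800]);
translate([2500, 2100, 0]) cube([100, 800, 2800]);


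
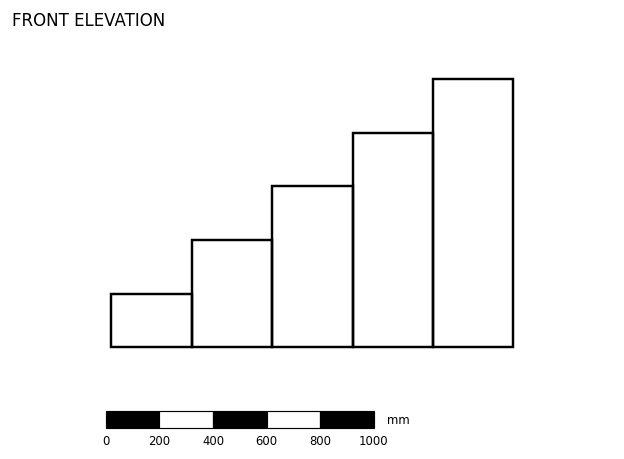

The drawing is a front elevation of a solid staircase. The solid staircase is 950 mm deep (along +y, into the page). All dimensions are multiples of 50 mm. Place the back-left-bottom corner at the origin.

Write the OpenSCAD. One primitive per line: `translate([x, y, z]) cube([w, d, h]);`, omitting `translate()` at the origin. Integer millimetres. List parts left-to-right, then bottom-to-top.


cube([300, 950, 200]);
translate([300, 0, 0]) cube([300, 950, 400]);
translate([600, 0, 0]) cube([300, 950, 600]);
translate([900, 0, 0]) cube([300, 950, 800]);
translate([1200, 0, 0]) cube([300, 950, 1000]);
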